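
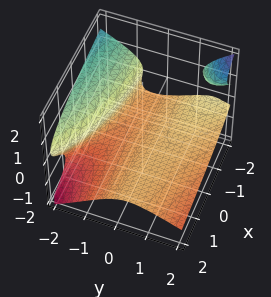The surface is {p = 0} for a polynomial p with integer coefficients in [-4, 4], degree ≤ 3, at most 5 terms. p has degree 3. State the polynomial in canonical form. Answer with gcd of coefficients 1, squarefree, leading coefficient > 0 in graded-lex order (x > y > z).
First, I count 2 distinct pieces. Treating them together as one polynomial.
Next, the degree is 3 — no degree-2 surface has this shape.
Next, observable constraints: no x-intercept at any integer in the box.
Finally, the integer polynomial consistent with all of this is the stated p.

x*y^2 + y^3 - 3*y*z^2 + 3*z^3 + 2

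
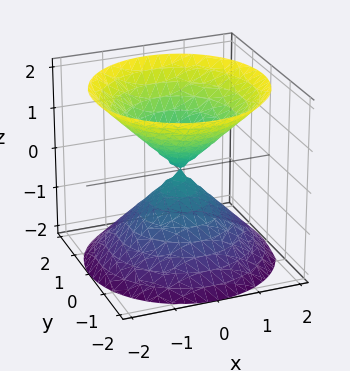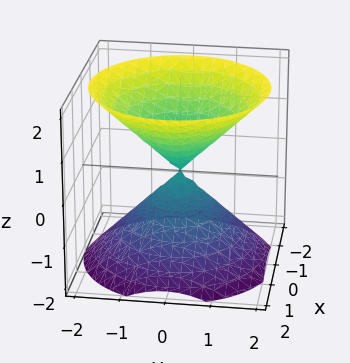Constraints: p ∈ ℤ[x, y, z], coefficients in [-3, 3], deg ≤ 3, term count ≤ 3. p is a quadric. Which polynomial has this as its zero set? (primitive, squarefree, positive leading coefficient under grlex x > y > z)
1. I count 2 distinct pieces. They look like related sheets of one shape, so recover p as a whole.
2. The degree is 2 — a double cone through the origin; a quadric.
3. Symmetries: mirror symmetry z ↦ −z ⇒ only even powers of z; the z-axis is an axis of rotation, so x and y enter only as x² + y².
4. From the axis intercepts and sections: one x-axis crossing is at x = 0; a circular section at z = 1 has radius exactly 1; it crosses the z-axis at the gridline z = 0; it meets the y-axis at y = 0 (among the integer gridlines).
5. Assembling these constraints gives the stated polynomial.

x^2 + y^2 - z^2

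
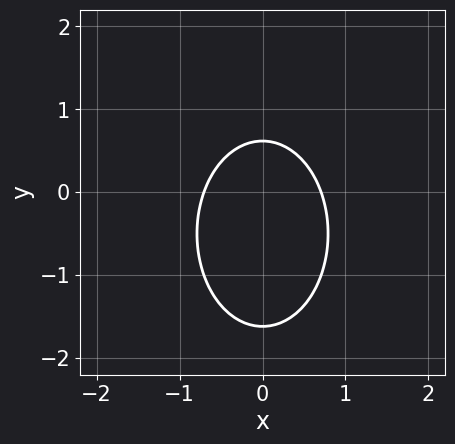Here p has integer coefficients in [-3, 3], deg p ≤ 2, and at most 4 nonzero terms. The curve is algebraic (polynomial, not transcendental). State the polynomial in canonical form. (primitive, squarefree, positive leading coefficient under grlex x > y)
2*x^2 + y^2 + y - 1

(a) deg p = 2.
(b) Symmetries: mirror symmetry x ↦ −x ⇒ only even powers of x.
(c) These observations pin down the coefficients.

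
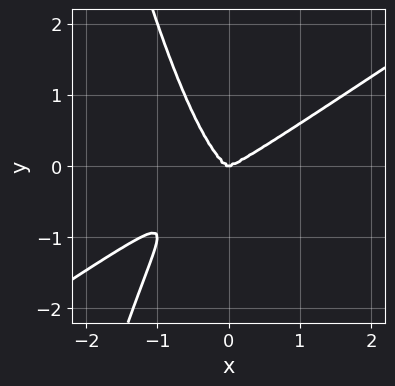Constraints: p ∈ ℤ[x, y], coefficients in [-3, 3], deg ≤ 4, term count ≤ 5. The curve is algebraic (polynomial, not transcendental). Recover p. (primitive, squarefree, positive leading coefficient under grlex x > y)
1. The degree is 4 — no degree-3 curve has this shape.
2. Checking where it meets the axes: it crosses the y-axis at the gridline y = 0; it meets the x-axis at x = 0 (among the integer gridlines).
3. Putting this together gives p.

2*x^4 - 3*x^3*y - y^3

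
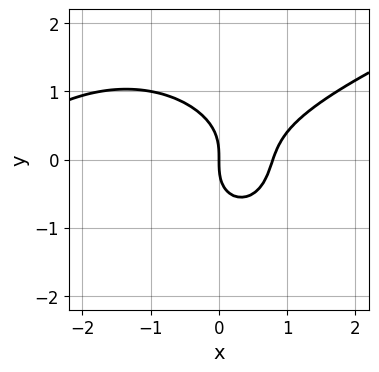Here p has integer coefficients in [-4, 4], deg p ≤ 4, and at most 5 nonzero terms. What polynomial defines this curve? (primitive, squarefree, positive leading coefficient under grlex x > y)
x^3 - 2*x^2*y - 3*y^3 + 3*x^2 - 3*x

The degree is 3 — a generic line meets the curve in up to 3 points.
Against the integer gridlines: one x-axis crossing is at x = 0; it crosses the y-axis at the gridline y = 0.
Fitting integer coefficients to these (and the overall shape) gives p.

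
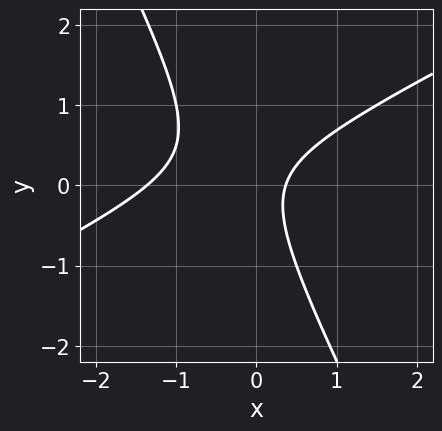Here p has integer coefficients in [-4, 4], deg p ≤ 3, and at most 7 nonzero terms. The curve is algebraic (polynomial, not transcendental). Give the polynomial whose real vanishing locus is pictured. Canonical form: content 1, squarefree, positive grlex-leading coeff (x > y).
The degree is 2 — no degree-1 curve has this shape.
From the axis intercepts and sections: the curve avoids every integer y-axis point in the box.
Fitting integer coefficients to these (and the overall shape) gives p.

2*x^2 - 3*x*y - 2*y^2 + 2*x - 1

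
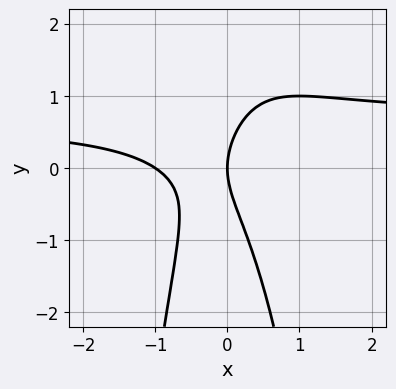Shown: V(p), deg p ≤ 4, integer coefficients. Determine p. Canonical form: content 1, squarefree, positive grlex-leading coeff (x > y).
3*x^2*y - 2*x^2 + y^2 - 2*x

deg p = 3. The shape is more complex than any degree-2 curve.
Observable constraints: among the integer gridlines, it crosses the x-axis at x ∈ {-1, 0}; one y-axis crossing is at y = 0.
These observations pin down the coefficients.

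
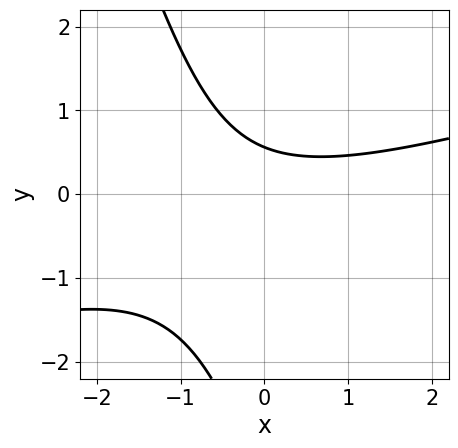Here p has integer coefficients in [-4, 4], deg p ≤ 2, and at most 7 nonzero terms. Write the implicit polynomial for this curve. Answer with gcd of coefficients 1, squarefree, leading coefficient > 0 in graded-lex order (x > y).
Degree: no degree-1 curve has this shape, so deg p = 2.
From the visible intercepts: the curve avoids every integer x-axis point in the box.
Together with the visible shape, these determine p as stated.

x^2 - 3*x*y - y^2 - 3*y + 2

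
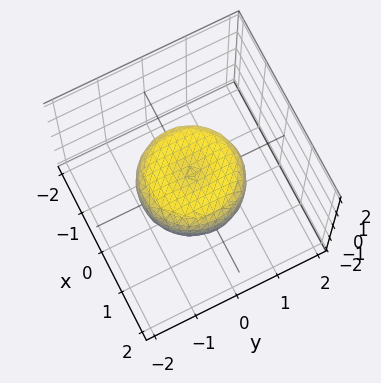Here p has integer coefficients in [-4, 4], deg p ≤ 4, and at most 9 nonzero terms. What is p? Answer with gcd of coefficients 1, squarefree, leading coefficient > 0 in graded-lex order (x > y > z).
The degree is 4 — no degree-3 surface has this shape.
Symmetries: rotational symmetry about the z-axis ⇒ p depends on x, y only through x² + y².
From the visible intercepts: a circular section at z = 0 has radius between 1 and 2.
The integer polynomial consistent with all of this is the stated p.

2*x^4 + 4*x^2*y^2 + 2*y^4 - 2*x^2 - 2*y^2 + 3*z^2 - 1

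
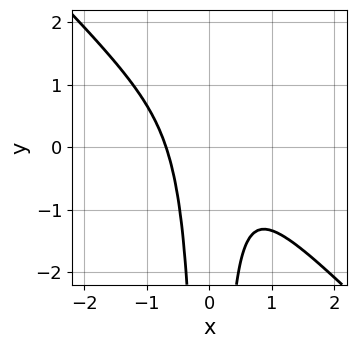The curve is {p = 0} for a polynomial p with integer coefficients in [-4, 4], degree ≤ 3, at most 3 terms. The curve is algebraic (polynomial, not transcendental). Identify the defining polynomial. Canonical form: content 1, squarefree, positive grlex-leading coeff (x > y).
3*x^3 + 3*x^2*y + 1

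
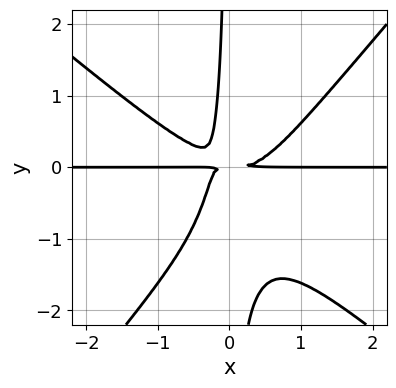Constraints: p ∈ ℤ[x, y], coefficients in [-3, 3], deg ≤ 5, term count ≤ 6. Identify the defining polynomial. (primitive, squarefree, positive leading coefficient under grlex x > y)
1. Degree: no degree-3 curve has this shape, so deg p = 4.
2. From the axis intercepts and sections: every point of the x-axis in the box is on the curve.
3. Assembling these constraints gives the stated polynomial.

3*x^3*y + x^2*y^2 - 3*x*y^3 - 3*x*y^2 - y^2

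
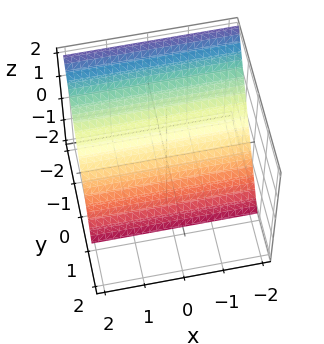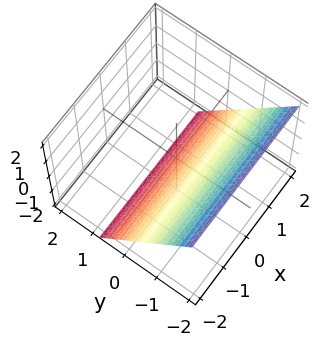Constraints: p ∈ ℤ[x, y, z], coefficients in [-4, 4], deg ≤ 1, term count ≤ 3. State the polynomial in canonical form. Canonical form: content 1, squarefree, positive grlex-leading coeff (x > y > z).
3*y + 2*z + 2

First, deg p = 1. Every cross-section is a straight line — this is a plane.
Then, checking where it meets the axes: it crosses the z-axis at the gridline z = -1; no x-intercept at any integer in the box.
Finally, matching integer coefficients to the picture gives p.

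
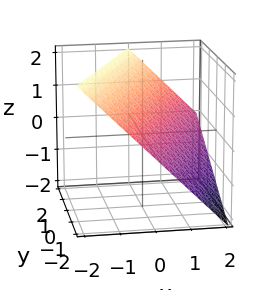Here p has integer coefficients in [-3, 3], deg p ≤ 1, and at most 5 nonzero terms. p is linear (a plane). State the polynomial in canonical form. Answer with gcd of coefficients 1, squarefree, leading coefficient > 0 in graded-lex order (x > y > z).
2*x - y + 2*z - 2

1. Degree: every cross-section is a straight line — this is a plane, so deg p = 1.
2. Against the integer gridlines: it meets the x-axis at x = 1 (among the integer gridlines); it crosses the z-axis at the gridline z = 1.
3. Together with the visible shape, these determine p as stated. Check: (0, -2, 0) on the y-axis lies on the surface, and p(0, -2, 0) = 0. ✓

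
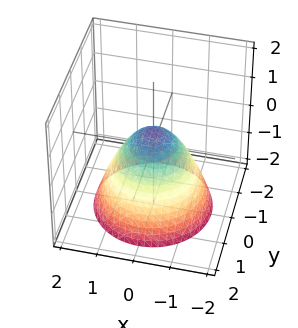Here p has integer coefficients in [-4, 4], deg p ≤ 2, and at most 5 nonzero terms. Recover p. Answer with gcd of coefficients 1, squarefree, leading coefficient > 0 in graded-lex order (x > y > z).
2*x^2 + 2*y^2 + 2*z - 1

1. Degree: a generic line meets the surface in up to 2 points, so deg p = 2.
2. Symmetry: the surface is invariant under rotation about z: p = q(x² + y², z).
3. Checking where it meets the axes: a circular section at z = 0 has radius between 0 and 1.
4. Solving for integer coefficients yields p as stated.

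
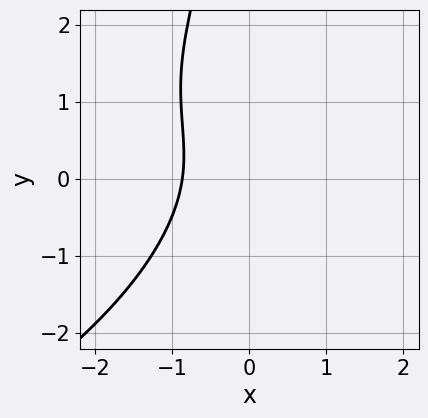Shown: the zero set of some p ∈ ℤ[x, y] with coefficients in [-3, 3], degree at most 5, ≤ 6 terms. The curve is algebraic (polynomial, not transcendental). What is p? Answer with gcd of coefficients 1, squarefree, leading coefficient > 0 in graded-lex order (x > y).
x*y^3 + 3*x^3 + 2*y^2 - y + 2

The degree is 4 — no degree-3 curve has this shape.
Observable constraints: it misses every integer gridline on the y-axis.
Fitting integer coefficients to these (and the overall shape) gives p.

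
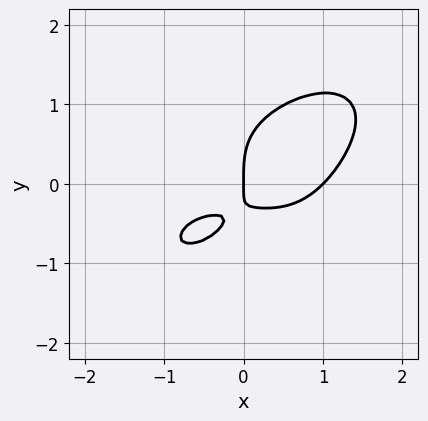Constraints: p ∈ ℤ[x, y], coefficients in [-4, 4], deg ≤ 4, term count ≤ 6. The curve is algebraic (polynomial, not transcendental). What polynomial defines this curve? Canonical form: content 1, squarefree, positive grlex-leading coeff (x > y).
x^4 + 2*y^4 - 3*x*y - x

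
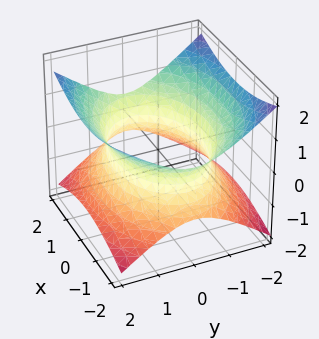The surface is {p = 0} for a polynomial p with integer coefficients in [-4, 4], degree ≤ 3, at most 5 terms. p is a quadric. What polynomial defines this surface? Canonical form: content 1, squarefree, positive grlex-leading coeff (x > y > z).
1. deg p = 2. An hourglass — one-sheet hyperboloid; a quadric.
2. Symmetries: the x ↦ −x reflection is a symmetry, so x appears only in even powers; mirror symmetry y ↦ −y ⇒ only even powers of y; the z ↦ −z reflection is a symmetry, so z appears only in even powers.
3. Observable constraints: the surface avoids every integer z-axis point in the box.
4. These observations pin down the coefficients.

x^2 + 2*y^2 - 3*z^2 - 3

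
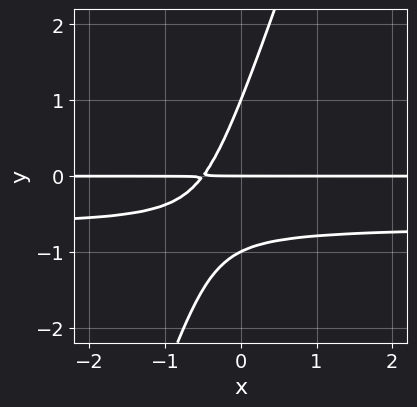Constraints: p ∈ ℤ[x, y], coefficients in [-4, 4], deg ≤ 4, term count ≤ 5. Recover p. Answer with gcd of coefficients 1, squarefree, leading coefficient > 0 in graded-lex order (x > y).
3*x*y^2 - y^3 + 2*x*y + y

First, deg p = 3.
Then, reading off the gridlines: among the integer gridlines, it crosses the y-axis at y ∈ {-1, 0, 1}; every point of the x-axis in the box is on the curve.
Finally, matching integer coefficients to the picture gives p.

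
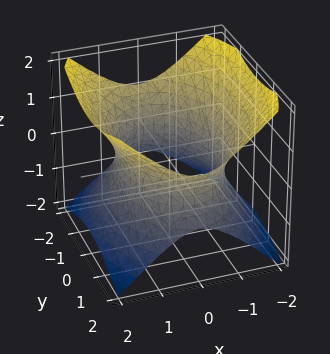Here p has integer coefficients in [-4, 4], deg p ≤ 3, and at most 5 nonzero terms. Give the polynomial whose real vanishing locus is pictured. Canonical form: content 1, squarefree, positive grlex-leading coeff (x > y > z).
1. Degree: an hourglass — one-sheet hyperboloid; a quadric, so deg p = 2.
2. Symmetries: mirror symmetry x ↦ −x ⇒ only even powers of x; mirror symmetry z ↦ −z ⇒ only even powers of z; it's symmetric under y → −y, forcing even powers of y.
3. Checking where it meets the axes: no z-intercept at any integer in the box.
4. Putting this together gives p.

2*x^2 + y^2 - 2*z^2 - 3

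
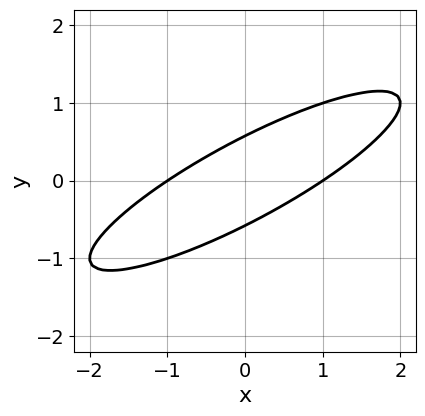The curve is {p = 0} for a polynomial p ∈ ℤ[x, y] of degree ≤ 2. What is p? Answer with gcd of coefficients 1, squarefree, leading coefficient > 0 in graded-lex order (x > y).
First, the degree is 2 — no degree-1 curve has this shape.
Next, reading off the gridlines: the x-axis gridline crossings are at x ∈ {-1, 1}.
Finally, assembling these constraints gives the stated polynomial.

x^2 - 3*x*y + 3*y^2 - 1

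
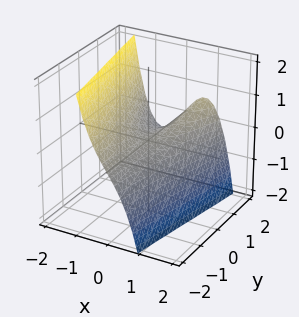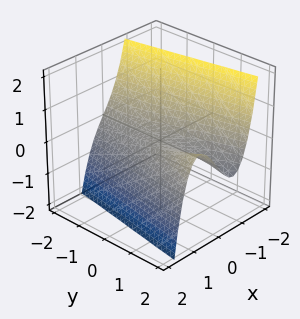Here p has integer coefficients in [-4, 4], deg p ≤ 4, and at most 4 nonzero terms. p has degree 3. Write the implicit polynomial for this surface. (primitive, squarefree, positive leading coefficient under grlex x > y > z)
3*x^3 - 2*x*y + 3*z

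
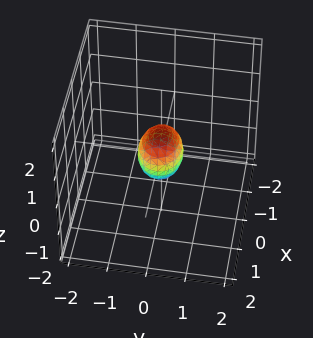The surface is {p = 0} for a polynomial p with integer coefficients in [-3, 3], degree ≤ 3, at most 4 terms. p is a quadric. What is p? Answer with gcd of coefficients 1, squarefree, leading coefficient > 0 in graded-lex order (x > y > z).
2*x^2 + 3*y^2 + 2*z^2 - 1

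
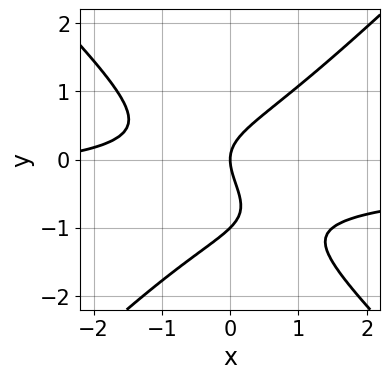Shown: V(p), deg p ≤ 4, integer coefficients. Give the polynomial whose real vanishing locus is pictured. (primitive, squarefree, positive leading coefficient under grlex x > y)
3*x^2*y - 3*y^3 + x^2 - 3*y^2 + 3*x

deg p = 3.
Reading off the gridlines: it meets the x-axis at x = 0 (among the integer gridlines); the y-axis gridline crossings are at y ∈ {-1, 0}.
Fitting integer coefficients to these (and the overall shape) gives p.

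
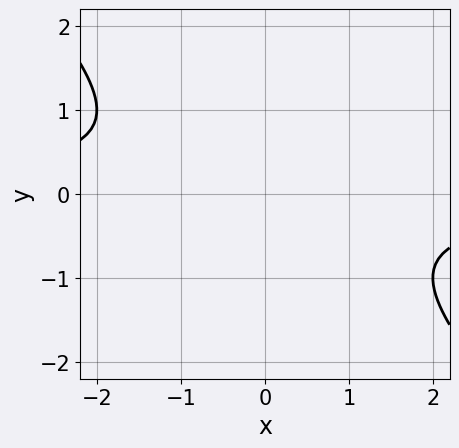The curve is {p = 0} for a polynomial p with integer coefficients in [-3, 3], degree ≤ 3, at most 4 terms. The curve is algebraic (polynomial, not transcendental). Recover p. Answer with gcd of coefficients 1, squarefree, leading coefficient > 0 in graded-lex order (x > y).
x*y + y^2 + 1

(a) The degree is 2 — a generic line meets the curve in up to 2 points.
(b) Reading off the gridlines: it misses every integer gridline on the y-axis; the curve avoids every integer x-axis point in the box.
(c) Assembling these constraints gives the stated polynomial.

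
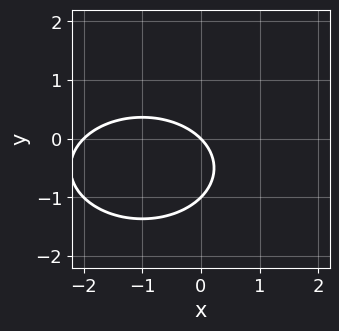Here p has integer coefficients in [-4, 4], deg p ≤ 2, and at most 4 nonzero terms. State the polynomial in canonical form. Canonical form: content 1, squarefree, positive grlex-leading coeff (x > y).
Degree: the shape is more complex than any degree-1 curve, so deg p = 2.
Checking where it meets the axes: among the integer gridlines, it crosses the x-axis at x ∈ {-2, 0}; among the integer gridlines, it crosses the y-axis at y ∈ {-1, 0}.
These observations pin down the coefficients.

x^2 + 2*y^2 + 2*x + 2*y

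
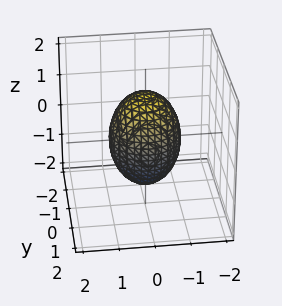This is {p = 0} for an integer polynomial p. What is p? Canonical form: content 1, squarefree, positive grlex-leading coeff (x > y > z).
2*x^2 + 2*y^2 + z^2 - 2

First, deg p = 2.
Then, symmetry: the surface is invariant under rotation about z: p = q(x² + y², z).
Then, checking where it meets the axes: the y-axis gridline crossings are at y ∈ {-1, 1}; among the integer gridlines, it crosses the x-axis at x ∈ {-1, 1}.
Finally, assembling these constraints gives the stated polynomial.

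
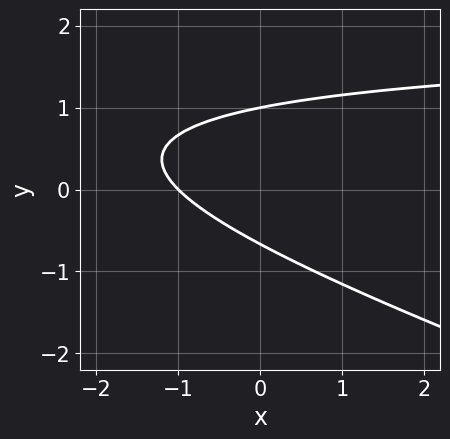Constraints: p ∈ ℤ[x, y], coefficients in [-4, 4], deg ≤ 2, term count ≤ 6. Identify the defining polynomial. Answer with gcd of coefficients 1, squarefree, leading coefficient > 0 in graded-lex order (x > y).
1. Degree: a generic line meets the curve in up to 2 points, so deg p = 2.
2. From the axis intercepts and sections: one x-axis crossing is at x = -1; it meets the y-axis at y = 1 (among the integer gridlines).
3. Matching integer coefficients to the picture gives p.

x*y + 3*y^2 - 2*x - y - 2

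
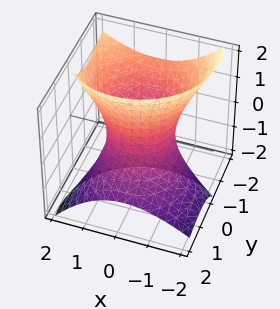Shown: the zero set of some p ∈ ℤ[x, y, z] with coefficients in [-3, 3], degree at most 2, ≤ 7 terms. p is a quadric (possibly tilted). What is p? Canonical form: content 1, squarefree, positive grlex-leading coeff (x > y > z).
2*x^2 - x*z + 2*y^2 + 3*y*z - z^2 - 2

1. The degree is 2 — the shape is more complex than any degree-1 surface.
2. Against the integer gridlines: the surface avoids every integer z-axis point in the box; among the integer gridlines, it crosses the y-axis at y ∈ {-1, 1}; among the integer gridlines, it crosses the x-axis at x ∈ {-1, 1}.
3. Together with the visible shape, these determine p as stated.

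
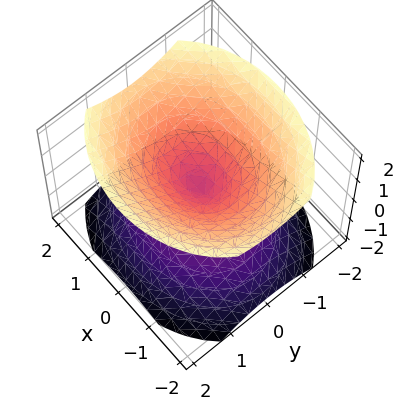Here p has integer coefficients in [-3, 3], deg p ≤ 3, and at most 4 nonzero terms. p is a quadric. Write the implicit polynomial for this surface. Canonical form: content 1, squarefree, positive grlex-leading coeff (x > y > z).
1. The picture has 2 separate pieces. They look like related sheets of one shape, so recover p as a whole.
2. The degree is 2 — a double cone through the origin; a quadric.
3. Symmetries: mirror symmetry z ↦ −z ⇒ only even powers of z; mirror symmetry x ↦ −x ⇒ only even powers of x; it's symmetric under y → −y, forcing even powers of y.
4. Observable constraints: one y-axis crossing is at y = 0; it crosses the x-axis at the gridline x = 0; it meets the z-axis at z = 0 (among the integer gridlines).
5. The integer polynomial consistent with all of this is the stated p.

2*x^2 + 3*y^2 - 3*z^2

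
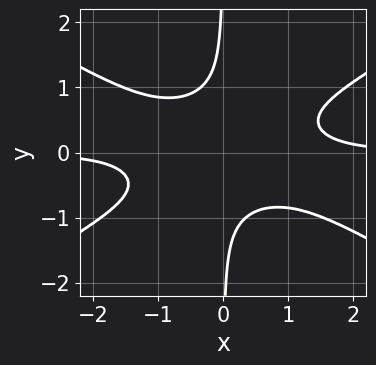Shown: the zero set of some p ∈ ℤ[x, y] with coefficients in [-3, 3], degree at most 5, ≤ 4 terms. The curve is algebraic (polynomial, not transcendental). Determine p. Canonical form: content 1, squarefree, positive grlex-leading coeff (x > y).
First, deg p = 4.
Next, checking where it meets the axes: no x-intercept at any integer in the box; it misses every integer gridline on the y-axis.
Finally, matching integer coefficients to the picture gives p.

x^3*y - 3*x*y^3 - 1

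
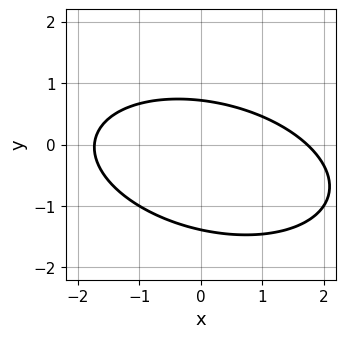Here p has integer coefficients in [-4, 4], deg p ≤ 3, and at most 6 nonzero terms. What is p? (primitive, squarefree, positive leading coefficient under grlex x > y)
deg p = 2.
Putting this together gives p.

x^2 + x*y + 3*y^2 + 2*y - 3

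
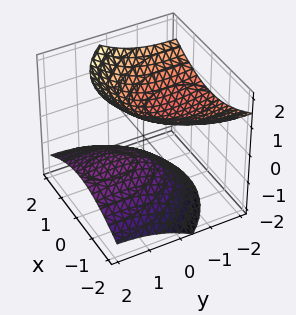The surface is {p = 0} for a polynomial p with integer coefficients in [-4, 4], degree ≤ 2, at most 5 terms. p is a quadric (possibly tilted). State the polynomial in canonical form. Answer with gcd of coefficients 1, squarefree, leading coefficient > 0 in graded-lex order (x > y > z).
2*x^2 + y^2 + 3*y*z - 3*z^2 + 2

First, there are 2 components.
Next, degree: no degree-1 surface has this shape, so deg p = 2.
Then, against the integer gridlines: the surface avoids every integer y-axis point in the box; the surface avoids every integer x-axis point in the box.
Finally, matching integer coefficients to the picture gives p.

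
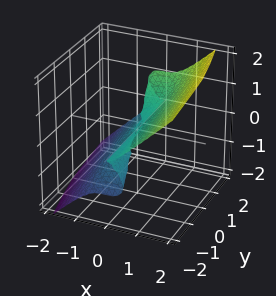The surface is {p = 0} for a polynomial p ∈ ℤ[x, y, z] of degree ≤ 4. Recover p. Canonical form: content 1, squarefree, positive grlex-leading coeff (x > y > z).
2*x^3 + y*z^2 - 2*z^3

(a) Degree: a generic line meets the surface in up to 3 points, so deg p = 3.
(b) From the visible intercepts: one x-axis crossing is at x = 0; every point of the y-axis in the box is on the surface; it meets the z-axis at z = 0 (among the integer gridlines).
(c) Together with the visible shape, these determine p as stated.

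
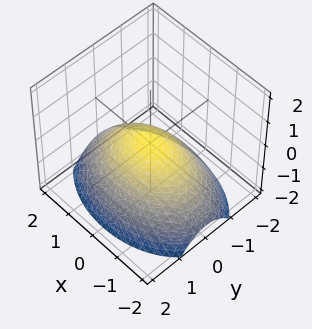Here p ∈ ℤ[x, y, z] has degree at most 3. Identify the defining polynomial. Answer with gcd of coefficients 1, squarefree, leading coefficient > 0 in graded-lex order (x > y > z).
x^2 + 2*y^2 + 3*z

deg p = 2. A paraboloid; a quadric.
Symmetries: it's symmetric under y → −y, forcing even powers of y; the x ↦ −x reflection is a symmetry, so x appears only in even powers.
Observable constraints: one y-axis crossing is at y = 0; it meets the z-axis at z = 0 (among the integer gridlines); it crosses the x-axis at the gridline x = 0.
The integer polynomial consistent with all of this is the stated p.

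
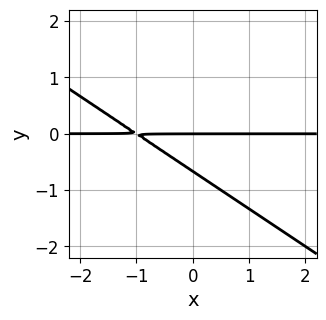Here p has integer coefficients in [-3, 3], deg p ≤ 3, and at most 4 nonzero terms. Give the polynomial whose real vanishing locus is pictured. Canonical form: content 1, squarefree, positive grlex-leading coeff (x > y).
2*x*y + 3*y^2 + 2*y

Degree: the shape is more complex than any degree-1 curve, so deg p = 2.
Observable constraints: one y-axis crossing is at y = 0; the visible x-axis segment lies entirely on the curve.
Assembling these constraints gives the stated polynomial.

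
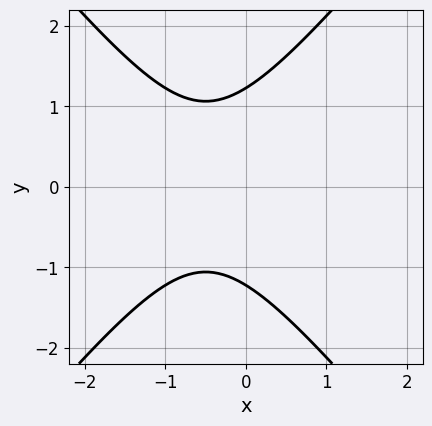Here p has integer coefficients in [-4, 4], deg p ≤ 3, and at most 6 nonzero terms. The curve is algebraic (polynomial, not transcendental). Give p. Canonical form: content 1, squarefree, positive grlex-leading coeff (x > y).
3*x^2 - 2*y^2 + 3*x + 3

(a) The degree is 2 — a generic line meets the curve in up to 2 points.
(b) Symmetries: it's symmetric under y → −y, forcing even powers of y.
(c) From the axis intercepts and sections: the curve avoids every integer x-axis point in the box.
(d) These observations pin down the coefficients.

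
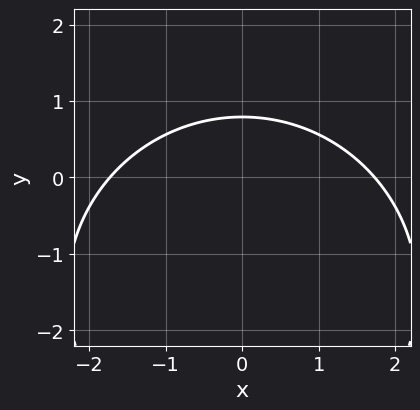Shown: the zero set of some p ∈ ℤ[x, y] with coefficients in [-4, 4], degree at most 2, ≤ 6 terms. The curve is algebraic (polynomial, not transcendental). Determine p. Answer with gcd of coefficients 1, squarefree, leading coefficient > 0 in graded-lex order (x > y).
x^2 + y^2 + 3*y - 3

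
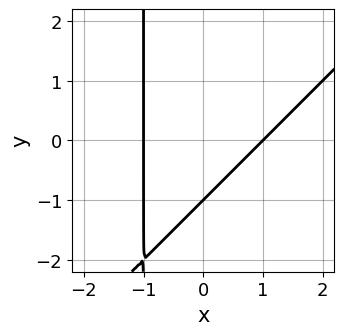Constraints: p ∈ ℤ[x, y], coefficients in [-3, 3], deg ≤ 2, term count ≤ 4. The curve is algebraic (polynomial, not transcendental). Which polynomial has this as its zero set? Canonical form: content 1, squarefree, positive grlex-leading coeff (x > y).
First, the degree is 2 — a generic line meets the curve in up to 2 points.
Next, against the integer gridlines: among the integer gridlines, it crosses the x-axis at x ∈ {-1, 1}; it crosses the y-axis at the gridline y = -1.
Finally, together with the visible shape, these determine p as stated.

x^2 - x*y - y - 1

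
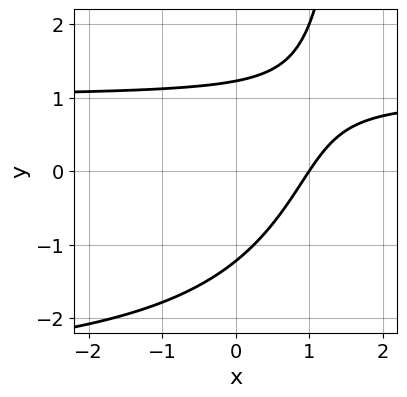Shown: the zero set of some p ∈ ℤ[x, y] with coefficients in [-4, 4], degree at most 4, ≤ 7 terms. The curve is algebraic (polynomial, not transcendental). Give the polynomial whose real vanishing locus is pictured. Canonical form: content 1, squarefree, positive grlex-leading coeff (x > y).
x*y^2 + 2*x*y - 2*y^2 - 3*x + 3

1. Degree: a generic line meets the curve in up to 3 points, so deg p = 3.
2. Observable constraints: one x-axis crossing is at x = 1.
3. Solving for integer coefficients yields p as stated.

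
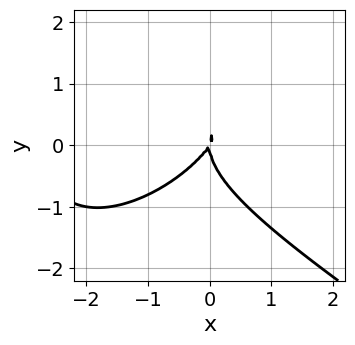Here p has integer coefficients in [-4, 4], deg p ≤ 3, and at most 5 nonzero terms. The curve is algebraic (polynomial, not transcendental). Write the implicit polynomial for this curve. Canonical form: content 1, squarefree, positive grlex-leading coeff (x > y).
1. deg p = 3. The shape is more complex than any degree-2 curve.
2. Against the integer gridlines: it crosses the y-axis at the gridline y = 0; one x-axis crossing is at x = 0.
3. Together with the visible shape, these determine p as stated.

x^3 - x*y^2 + 2*y^3 + 3*x^2 - 2*x*y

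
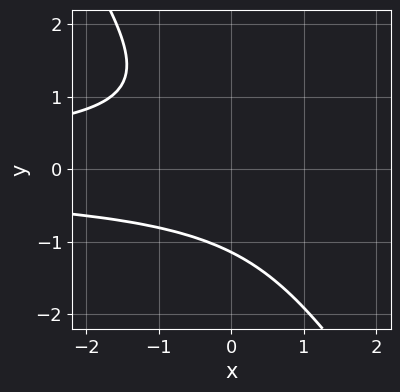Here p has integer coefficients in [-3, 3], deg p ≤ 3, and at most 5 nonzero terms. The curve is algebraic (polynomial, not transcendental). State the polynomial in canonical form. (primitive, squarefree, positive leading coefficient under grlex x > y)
3*x*y^2 + 2*y^3 + 3

deg p = 3. A generic line meets the curve in up to 3 points.
Reading off the gridlines: the curve avoids every integer x-axis point in the box.
Fitting integer coefficients to these (and the overall shape) gives p.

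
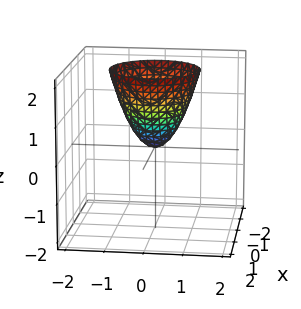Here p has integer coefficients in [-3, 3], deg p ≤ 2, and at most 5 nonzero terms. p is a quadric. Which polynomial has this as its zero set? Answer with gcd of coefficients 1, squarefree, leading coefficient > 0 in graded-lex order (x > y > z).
1. The degree is 2 — a single bowl opening along one axis; a quadric.
2. By symmetry, the z-axis is an axis of rotation, so x and y enter only as x² + y².
3. Checking where it meets the axes: it crosses the x-axis at the gridline x = 0; it meets the y-axis at y = 0 (among the integer gridlines); a circular section at z = 1 has radius between 0 and 1; one z-axis crossing is at z = 0.
4. Putting this together gives p.

3*x^2 + 3*y^2 - 2*z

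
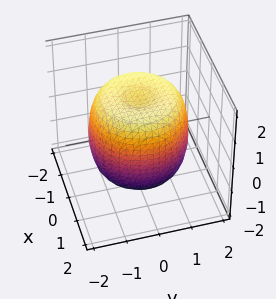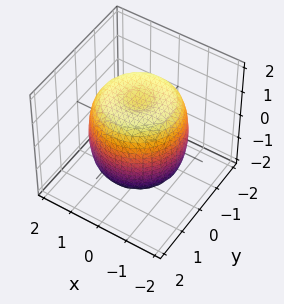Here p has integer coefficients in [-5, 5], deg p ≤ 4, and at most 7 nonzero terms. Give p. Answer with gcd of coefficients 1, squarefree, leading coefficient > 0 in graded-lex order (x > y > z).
2*x^4 + 4*x^2*y^2 + 2*y^4 - 3*x^2 - 3*y^2 + 2*z^2 - 3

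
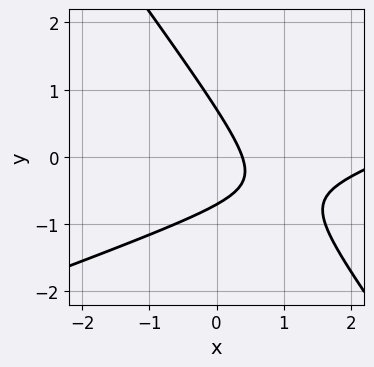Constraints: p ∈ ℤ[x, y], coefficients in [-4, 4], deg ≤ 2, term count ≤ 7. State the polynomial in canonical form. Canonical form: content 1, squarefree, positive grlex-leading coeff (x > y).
x^2 - 2*x*y - 2*y^2 - 3*x + 1

The degree is 2 — the shape is more complex than any degree-1 curve.
The integer polynomial consistent with all of this is the stated p.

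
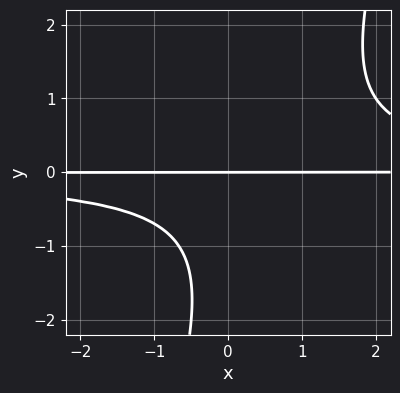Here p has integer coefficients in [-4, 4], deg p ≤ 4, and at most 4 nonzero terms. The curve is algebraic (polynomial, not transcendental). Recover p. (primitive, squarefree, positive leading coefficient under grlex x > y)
3*x*y^2 - y^3 - 2*y^2 - 3*y

1. Degree: a generic line meets the curve in up to 3 points, so deg p = 3.
2. From the axis intercepts and sections: it crosses the y-axis at the gridline y = 0; every point of the x-axis in the box is on the curve.
3. Matching integer coefficients to the picture gives p.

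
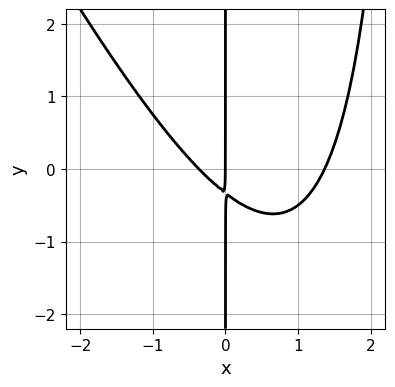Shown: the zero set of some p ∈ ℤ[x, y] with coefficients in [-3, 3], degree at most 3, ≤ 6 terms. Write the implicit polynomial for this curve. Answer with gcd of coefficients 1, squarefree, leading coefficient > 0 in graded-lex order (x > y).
(a) Degree: a generic line meets the curve in up to 3 points, so deg p = 3.
(b) Observable constraints: one x-axis crossing is at x = 0; every point of the y-axis in the box is on the curve.
(c) Solving for integer coefficients yields p as stated.

2*x^3 + x^2*y - 2*x^2 - 3*x*y - x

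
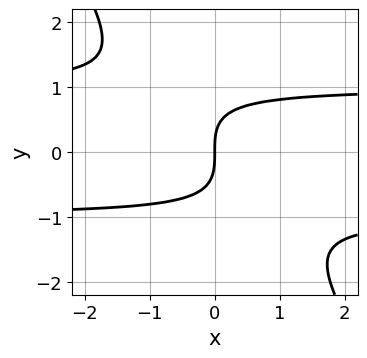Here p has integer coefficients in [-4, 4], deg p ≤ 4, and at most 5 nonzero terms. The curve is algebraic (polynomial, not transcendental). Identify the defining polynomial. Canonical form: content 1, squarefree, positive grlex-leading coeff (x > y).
3*x*y^2 + 2*y^3 - 3*x

The degree is 3 — the shape is more complex than any degree-2 curve.
Checking where it meets the axes: it crosses the y-axis at the gridline y = 0; it crosses the x-axis at the gridline x = 0.
These observations pin down the coefficients.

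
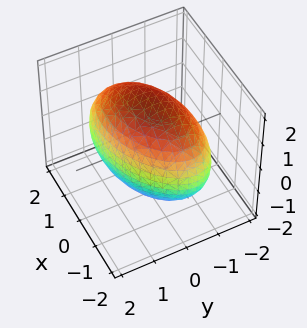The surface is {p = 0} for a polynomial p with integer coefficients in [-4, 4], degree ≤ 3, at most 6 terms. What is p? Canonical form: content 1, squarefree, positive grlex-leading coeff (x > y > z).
x^2 - x*y + 2*y^2 + z^2 - 3

(a) deg p = 2. No degree-1 surface has this shape.
(b) Solving for integer coefficients yields p as stated.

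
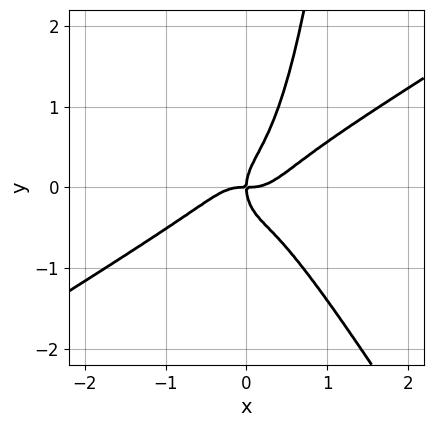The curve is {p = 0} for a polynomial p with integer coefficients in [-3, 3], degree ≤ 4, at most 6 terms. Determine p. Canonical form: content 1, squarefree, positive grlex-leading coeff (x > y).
3*x^4 - 3*x^3*y - 3*x^2*y^2 + y^3 - x*y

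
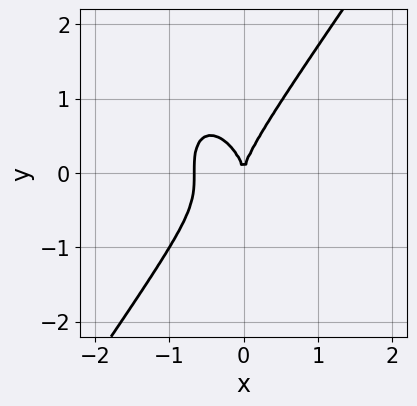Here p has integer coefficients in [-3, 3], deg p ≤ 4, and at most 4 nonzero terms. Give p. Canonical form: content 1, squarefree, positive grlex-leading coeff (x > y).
First, the degree is 3 — no degree-2 curve has this shape.
Next, from the axis intercepts and sections: it meets the x-axis at x = 0 (among the integer gridlines); it crosses the y-axis at the gridline y = 0.
Finally, together with the visible shape, these determine p as stated.

3*x^3 - y^3 + 2*x^2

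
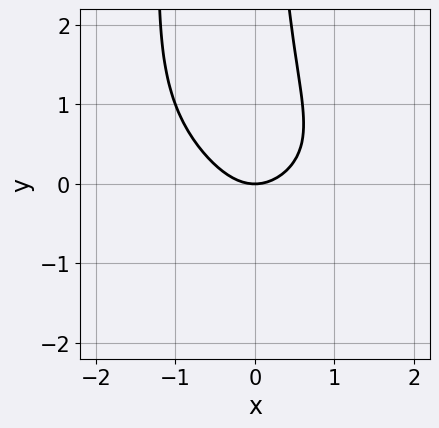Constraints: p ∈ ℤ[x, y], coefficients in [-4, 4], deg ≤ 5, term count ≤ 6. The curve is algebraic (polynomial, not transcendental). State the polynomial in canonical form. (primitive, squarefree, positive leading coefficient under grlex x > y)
2*x^2*y^2 + 2*x*y^2 + 3*x^2 - 3*y

(a) Degree: the shape is more complex than any degree-3 curve, so deg p = 4.
(b) Reading off the gridlines: it crosses the x-axis at the gridline x = 0; it crosses the y-axis at the gridline y = 0.
(c) Putting this together gives p.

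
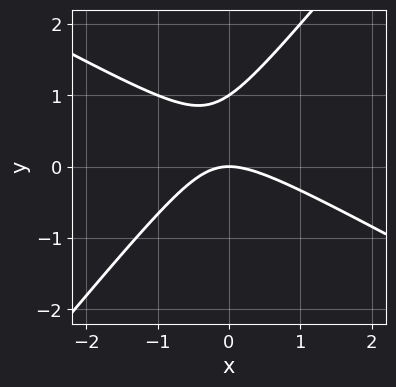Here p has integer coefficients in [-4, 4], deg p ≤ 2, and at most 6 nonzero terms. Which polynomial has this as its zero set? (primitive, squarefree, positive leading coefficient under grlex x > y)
2*x^2 + 2*x*y - 3*y^2 + 3*y

First, the degree is 2 — no degree-1 curve has this shape.
Next, checking where it meets the axes: among the integer gridlines, it crosses the y-axis at y ∈ {0, 1}; it crosses the x-axis at the gridline x = 0.
Finally, putting this together gives p.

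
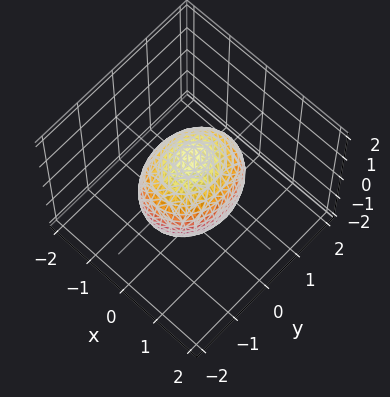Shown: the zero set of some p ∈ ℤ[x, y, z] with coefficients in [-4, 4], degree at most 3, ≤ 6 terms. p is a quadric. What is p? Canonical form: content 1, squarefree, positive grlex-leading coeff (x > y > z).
3*x^2 + 2*y^2 + 2*z^2 - 3

Degree: a closed, bounded, convex surface; a quadric, so deg p = 2.
Symmetries: the z ↦ −z reflection is a symmetry, so z appears only in even powers; it's symmetric under y → −y, forcing even powers of y; mirror symmetry x ↦ −x ⇒ only even powers of x.
Checking where it meets the axes: among the integer gridlines, it crosses the x-axis at x ∈ {-1, 1}.
The integer polynomial consistent with all of this is the stated p.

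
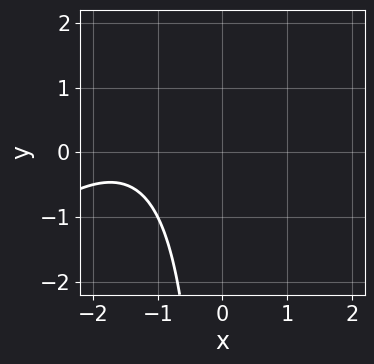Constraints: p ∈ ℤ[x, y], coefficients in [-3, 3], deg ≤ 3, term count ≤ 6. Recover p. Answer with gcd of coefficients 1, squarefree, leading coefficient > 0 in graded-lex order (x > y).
x^2 - x*y + 3*x + 3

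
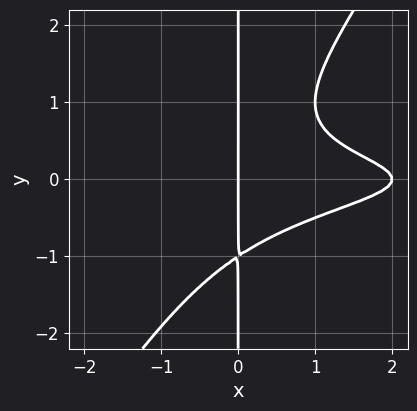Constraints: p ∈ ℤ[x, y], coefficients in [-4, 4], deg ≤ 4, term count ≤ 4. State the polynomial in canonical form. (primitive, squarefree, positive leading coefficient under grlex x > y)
First, degree: no degree-3 curve has this shape, so deg p = 4.
Next, observable constraints: the x-axis gridline crossings are at x ∈ {0, 2}; the visible y-axis segment lies entirely on the curve.
Finally, fitting integer coefficients to these (and the overall shape) gives p.

3*x^2*y^2 - 2*x*y^3 + x^2 - 2*x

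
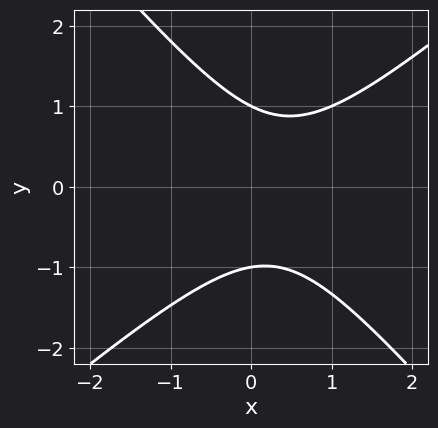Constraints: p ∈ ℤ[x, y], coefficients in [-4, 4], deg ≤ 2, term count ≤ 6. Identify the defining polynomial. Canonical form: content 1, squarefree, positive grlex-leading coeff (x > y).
3*x^2 - x*y - 3*y^2 - 2*x + 3

1. Degree: a generic line meets the curve in up to 2 points, so deg p = 2.
2. Reading off the gridlines: it misses every integer gridline on the x-axis; the y-axis gridline crossings are at y ∈ {-1, 1}.
3. Fitting integer coefficients to these (and the overall shape) gives p.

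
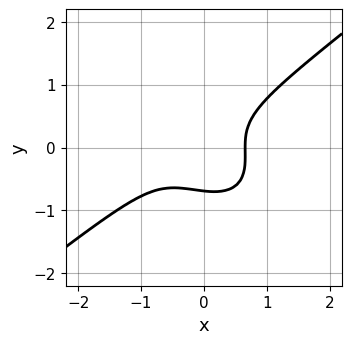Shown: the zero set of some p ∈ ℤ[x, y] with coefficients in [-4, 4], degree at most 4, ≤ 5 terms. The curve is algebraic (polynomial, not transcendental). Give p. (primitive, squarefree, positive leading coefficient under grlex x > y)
1. Degree: no degree-2 curve has this shape, so deg p = 3.
2. Solving for integer coefficients yields p as stated.

2*x^3 - x*y^2 - 3*y^3 + x^2 - 1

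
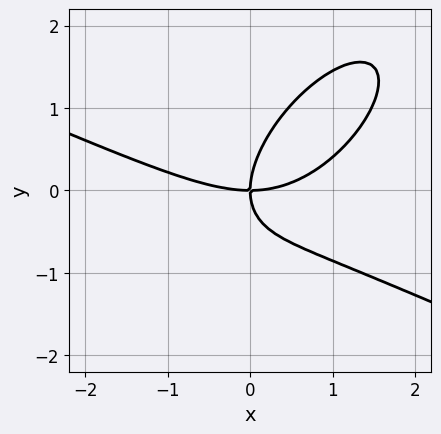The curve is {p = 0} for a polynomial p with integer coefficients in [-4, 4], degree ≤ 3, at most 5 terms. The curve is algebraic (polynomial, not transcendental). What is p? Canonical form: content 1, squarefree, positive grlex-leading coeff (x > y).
First, the degree is 3 — a generic line meets the curve in up to 3 points.
Next, checking where it meets the axes: it meets the y-axis at y = 0 (among the integer gridlines); one x-axis crossing is at x = 0.
Finally, putting this together gives p.

x^3 + x^2*y - 2*x*y^2 + 2*y^3 - 3*x*y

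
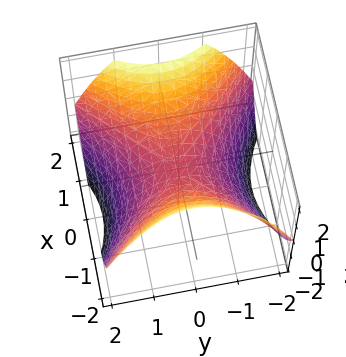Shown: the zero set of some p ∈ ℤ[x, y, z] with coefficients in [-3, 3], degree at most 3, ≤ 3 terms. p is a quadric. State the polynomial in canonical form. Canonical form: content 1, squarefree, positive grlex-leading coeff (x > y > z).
2*x^2 - 2*y^2 - 3*z

Degree: a hyperbolic paraboloid; a quadric, so deg p = 2.
Symmetries: the x ↦ −x reflection is a symmetry, so x appears only in even powers; the y ↦ −y reflection is a symmetry, so y appears only in even powers.
Against the integer gridlines: it meets the x-axis at x = 0 (among the integer gridlines); one y-axis crossing is at y = 0; it crosses the z-axis at the gridline z = 0.
Solving for integer coefficients yields p as stated.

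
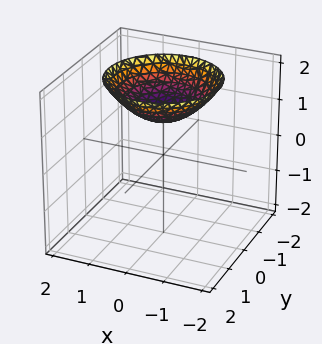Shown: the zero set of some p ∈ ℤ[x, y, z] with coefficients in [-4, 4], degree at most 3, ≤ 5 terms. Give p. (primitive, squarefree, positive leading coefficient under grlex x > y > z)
x^2 + y^2 - 2*z + 2

(a) deg p = 2.
(b) By symmetry, the surface is invariant under rotation about z: p = q(x² + y², z).
(c) Checking where it meets the axes: the surface avoids every integer y-axis point in the box; it crosses the z-axis at the gridline z = 1; it misses every integer gridline on the x-axis.
(d) Solving for integer coefficients yields p as stated.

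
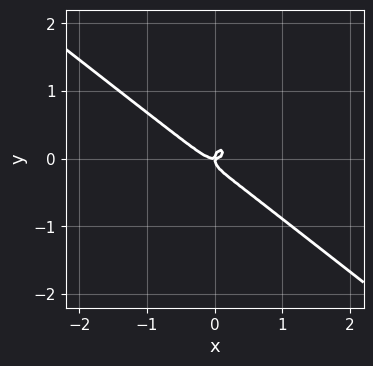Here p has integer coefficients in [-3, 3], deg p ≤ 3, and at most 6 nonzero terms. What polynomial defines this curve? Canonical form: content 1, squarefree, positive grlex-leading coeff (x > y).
(a) The degree is 3 — a generic line meets the curve in up to 3 points.
(b) Observable constraints: one x-axis crossing is at x = 0; it crosses the y-axis at the gridline y = 0.
(c) Fitting integer coefficients to these (and the overall shape) gives p.

3*x^3 + 2*x^2*y + 3*y^3 - x*y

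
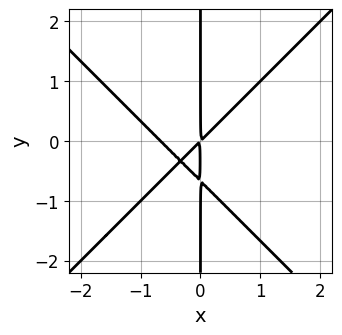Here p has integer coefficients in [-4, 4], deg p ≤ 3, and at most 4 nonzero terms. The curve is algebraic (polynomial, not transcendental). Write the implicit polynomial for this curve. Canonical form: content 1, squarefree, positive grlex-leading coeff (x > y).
First, the degree is 3 — a generic line meets the curve in up to 3 points.
Then, reading off the gridlines: every point of the y-axis in the box is on the curve.
Finally, solving for integer coefficients yields p as stated.

3*x^3 - 3*x*y^2 + 2*x^2 - 2*x*y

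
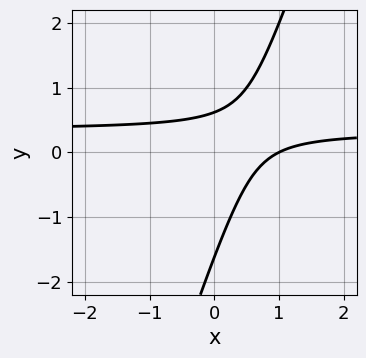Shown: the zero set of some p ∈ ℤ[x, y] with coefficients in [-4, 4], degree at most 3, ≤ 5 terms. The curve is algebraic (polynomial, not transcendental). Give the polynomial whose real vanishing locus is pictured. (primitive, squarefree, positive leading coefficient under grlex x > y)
The degree is 2 — the shape is more complex than any degree-1 curve.
Against the integer gridlines: it crosses the x-axis at the gridline x = 1.
Matching integer coefficients to the picture gives p.

3*x*y - y^2 - x - y + 1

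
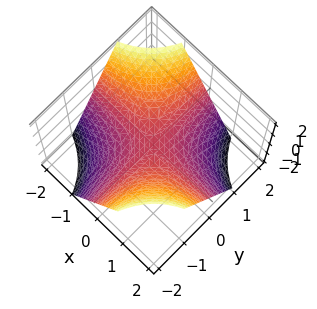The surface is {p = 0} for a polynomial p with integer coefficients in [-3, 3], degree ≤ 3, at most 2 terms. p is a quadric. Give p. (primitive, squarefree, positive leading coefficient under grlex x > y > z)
x*y + z

(a) deg p = 2. A saddle surface; a quadric.
(b) From the axis intercepts and sections: the visible x-axis segment lies entirely on the surface; it meets the z-axis at z = 0 (among the integer gridlines); the visible y-axis segment lies entirely on the surface.
(c) The integer polynomial consistent with all of this is the stated p.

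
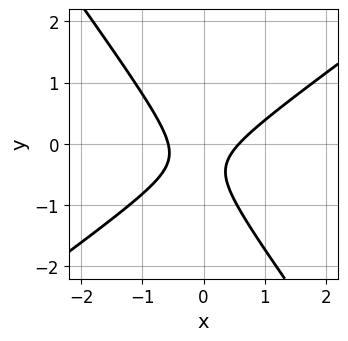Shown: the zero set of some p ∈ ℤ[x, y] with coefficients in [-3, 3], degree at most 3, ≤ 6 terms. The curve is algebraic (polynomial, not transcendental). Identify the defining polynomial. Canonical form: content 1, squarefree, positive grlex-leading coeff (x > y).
3*x^2 - 2*x*y - 3*y^2 - 2*y - 1

First, the degree is 2 — a generic line meets the curve in up to 2 points.
Then, reading off the gridlines: it misses every integer gridline on the y-axis.
Finally, putting this together gives p.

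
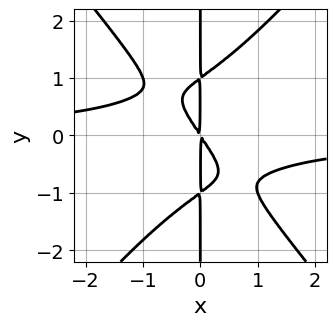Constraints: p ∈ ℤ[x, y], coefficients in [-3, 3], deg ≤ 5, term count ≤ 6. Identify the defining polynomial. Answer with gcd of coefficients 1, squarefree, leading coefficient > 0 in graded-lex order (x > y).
3*x^3*y - 2*x*y^3 + 3*x^2 + 2*x*y

1. The degree is 4 — a generic line meets the curve in up to 4 points.
2. Checking where it meets the axes: every point of the y-axis in the box is on the curve.
3. The integer polynomial consistent with all of this is the stated p.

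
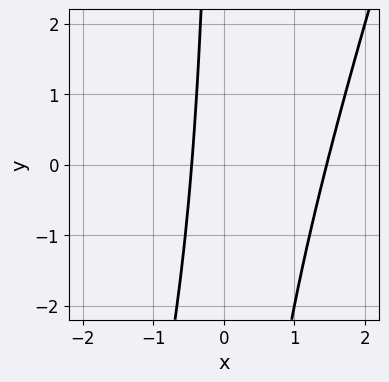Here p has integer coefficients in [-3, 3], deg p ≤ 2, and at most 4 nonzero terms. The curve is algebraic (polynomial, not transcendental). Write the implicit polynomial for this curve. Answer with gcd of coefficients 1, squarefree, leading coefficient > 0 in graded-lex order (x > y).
1. deg p = 2. The shape is more complex than any degree-1 curve.
2. Against the integer gridlines: it misses every integer gridline on the y-axis.
3. Fitting integer coefficients to these (and the overall shape) gives p.

3*x^2 - x*y - 3*x - 2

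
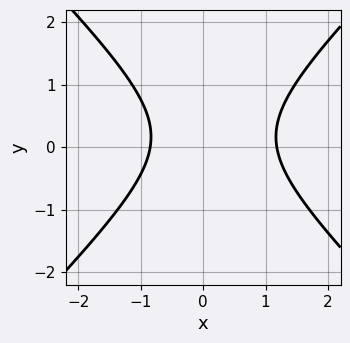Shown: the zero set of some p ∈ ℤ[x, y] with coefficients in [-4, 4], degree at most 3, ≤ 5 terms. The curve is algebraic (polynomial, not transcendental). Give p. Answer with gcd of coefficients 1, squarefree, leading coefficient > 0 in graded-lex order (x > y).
deg p = 2. The shape is more complex than any degree-1 curve.
From the axis intercepts and sections: it misses every integer gridline on the y-axis.
These observations pin down the coefficients.

3*x^2 - 3*y^2 - x + y - 3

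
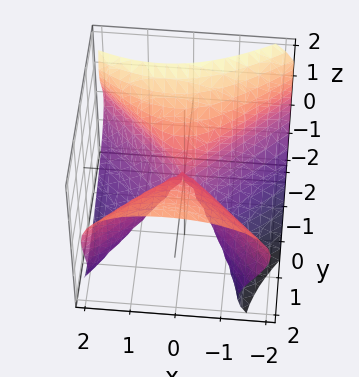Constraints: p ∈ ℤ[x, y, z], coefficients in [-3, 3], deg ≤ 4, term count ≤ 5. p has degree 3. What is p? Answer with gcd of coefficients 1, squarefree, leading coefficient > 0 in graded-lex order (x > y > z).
x*z^2 - 3*y*z^2 - 3*z^3 - 3*x^2 + 3*y^2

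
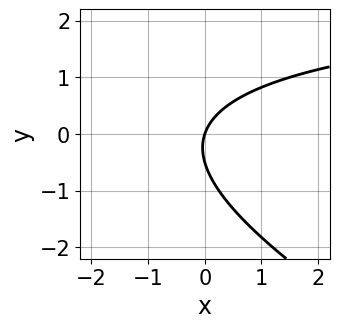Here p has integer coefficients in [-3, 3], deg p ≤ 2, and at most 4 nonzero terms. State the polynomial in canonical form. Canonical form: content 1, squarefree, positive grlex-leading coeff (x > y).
The degree is 2 — a generic line meets the curve in up to 2 points.
From the axis intercepts and sections: it crosses the x-axis at the gridline x = 0; it crosses the y-axis at the gridline y = 0.
Matching integer coefficients to the picture gives p.

x*y + 2*y^2 - 3*x + y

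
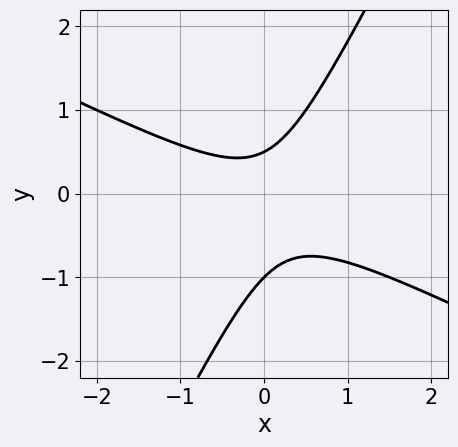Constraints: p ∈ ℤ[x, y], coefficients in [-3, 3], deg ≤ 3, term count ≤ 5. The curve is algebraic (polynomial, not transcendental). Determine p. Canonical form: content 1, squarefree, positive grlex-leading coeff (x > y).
2*x^2 + 3*x*y - 2*y^2 - y + 1

(a) Degree: no degree-1 curve has this shape, so deg p = 2.
(b) Against the integer gridlines: the curve avoids every integer x-axis point in the box; it meets the y-axis at y = -1 (among the integer gridlines).
(c) Together with the visible shape, these determine p as stated.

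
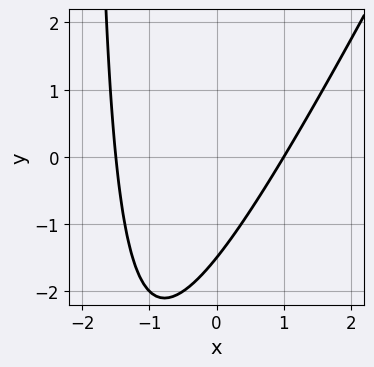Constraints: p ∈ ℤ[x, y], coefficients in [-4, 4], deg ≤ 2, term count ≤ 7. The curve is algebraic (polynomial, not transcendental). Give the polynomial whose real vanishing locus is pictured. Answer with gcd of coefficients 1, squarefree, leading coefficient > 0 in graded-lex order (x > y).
2*x^2 - x*y + x - 2*y - 3

1. deg p = 2. A generic line meets the curve in up to 2 points.
2. From the axis intercepts and sections: it meets the x-axis at x = 1 (among the integer gridlines).
3. These observations pin down the coefficients.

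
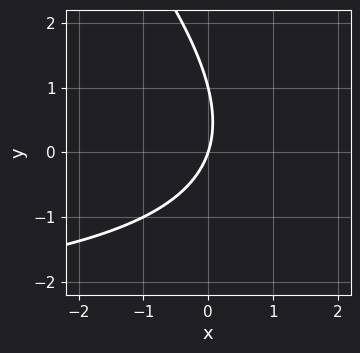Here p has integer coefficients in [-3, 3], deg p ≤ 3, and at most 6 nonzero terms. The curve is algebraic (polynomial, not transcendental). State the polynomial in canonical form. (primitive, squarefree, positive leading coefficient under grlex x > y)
The degree is 2 — no degree-1 curve has this shape.
Against the integer gridlines: it crosses the x-axis at the gridline x = 0; among the integer gridlines, it crosses the y-axis at y ∈ {0, 1}.
Together with the visible shape, these determine p as stated.

x*y + y^2 + 3*x - y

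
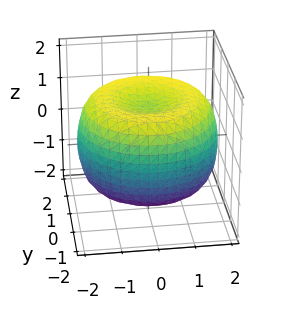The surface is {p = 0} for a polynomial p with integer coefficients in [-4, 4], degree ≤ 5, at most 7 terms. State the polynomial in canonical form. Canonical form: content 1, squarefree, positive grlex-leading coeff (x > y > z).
x^4 + 2*x^2*y^2 + y^4 - 3*x^2 - 3*y^2 + 3*z^2 - 3

(a) The degree is 4 — a generic line meets the surface in up to 4 points.
(b) By symmetry, the surface is invariant under rotation about z: p = q(x² + y², z).
(c) Reading off the gridlines: among the integer gridlines, it crosses the z-axis at z ∈ {-1, 1}; a circular section at z = 1 has radius between 1 and 2.
(d) Matching integer coefficients to the picture gives p.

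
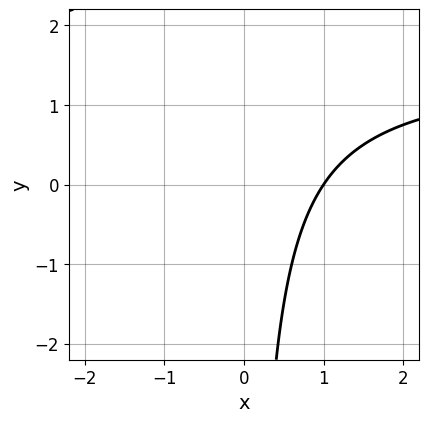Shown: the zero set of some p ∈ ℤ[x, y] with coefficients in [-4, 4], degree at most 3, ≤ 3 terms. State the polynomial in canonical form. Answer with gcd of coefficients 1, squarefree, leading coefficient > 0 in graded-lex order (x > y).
2*x*y - 3*x + 3

First, degree: the shape is more complex than any degree-1 curve, so deg p = 2.
Next, observable constraints: the curve avoids every integer y-axis point in the box; one x-axis crossing is at x = 1.
Finally, the integer polynomial consistent with all of this is the stated p.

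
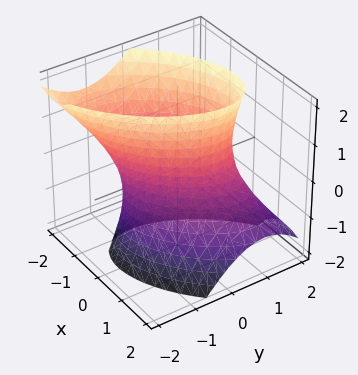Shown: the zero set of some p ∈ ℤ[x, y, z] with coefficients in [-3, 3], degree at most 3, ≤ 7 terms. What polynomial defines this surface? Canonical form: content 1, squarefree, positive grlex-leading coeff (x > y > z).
3*x^2 - 3*x*y + 2*x*z + 3*y^2 - z^2 - 3

First, degree: a generic line meets the surface in up to 2 points, so deg p = 2.
Next, reading off the gridlines: the x-axis gridline crossings are at x ∈ {-1, 1}; no z-intercept at any integer in the box; among the integer gridlines, it crosses the y-axis at y ∈ {-1, 1}.
Finally, assembling these constraints gives the stated polynomial.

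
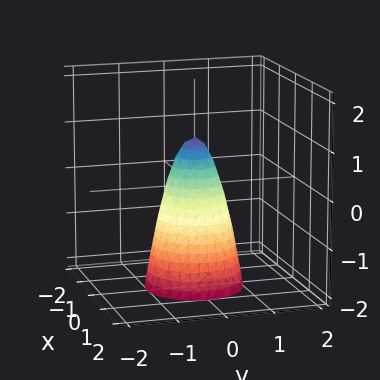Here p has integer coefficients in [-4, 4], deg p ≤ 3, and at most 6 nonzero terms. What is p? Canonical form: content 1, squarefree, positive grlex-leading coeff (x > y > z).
deg p = 2.
Symmetries: rotational symmetry about the z-axis ⇒ p depends on x, y only through x² + y².
Checking where it meets the axes: one z-axis crossing is at z = 1; a circular section at z = 0 has radius between 0 and 1.
Matching integer coefficients to the picture gives p.

3*x^2 + 3*y^2 + z - 1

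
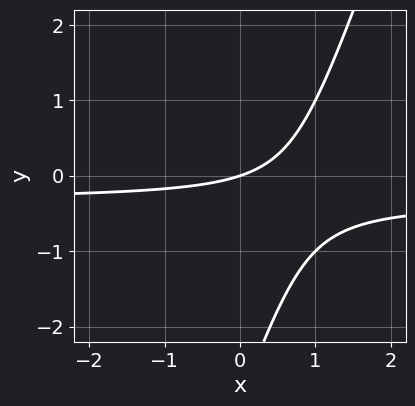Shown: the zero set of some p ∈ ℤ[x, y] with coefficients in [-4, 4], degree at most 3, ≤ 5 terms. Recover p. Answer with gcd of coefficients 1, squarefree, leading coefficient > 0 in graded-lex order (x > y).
First, deg p = 2. No degree-1 curve has this shape.
Next, observable constraints: it meets the x-axis at x = 0 (among the integer gridlines); it meets the y-axis at y = 0 (among the integer gridlines).
Finally, solving for integer coefficients yields p as stated.

3*x*y - y^2 + x - 3*y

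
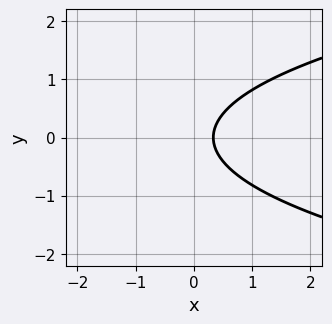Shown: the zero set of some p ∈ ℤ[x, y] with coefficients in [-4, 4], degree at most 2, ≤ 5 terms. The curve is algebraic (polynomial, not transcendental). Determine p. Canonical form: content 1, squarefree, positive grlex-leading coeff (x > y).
3*y^2 - 3*x + 1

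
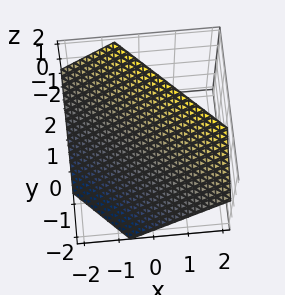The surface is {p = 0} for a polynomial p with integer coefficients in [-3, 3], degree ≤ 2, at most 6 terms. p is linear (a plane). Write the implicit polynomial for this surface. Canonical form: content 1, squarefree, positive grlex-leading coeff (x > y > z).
deg p = 1.
Matching integer coefficients to the picture gives p.

3*x + 3*y - 3*z + 2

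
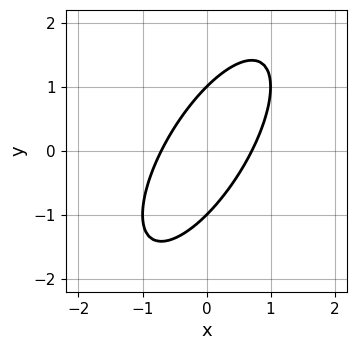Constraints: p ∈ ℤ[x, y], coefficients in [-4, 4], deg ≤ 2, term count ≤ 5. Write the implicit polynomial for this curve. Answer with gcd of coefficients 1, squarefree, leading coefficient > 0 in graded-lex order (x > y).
2*x^2 - 2*x*y + y^2 - 1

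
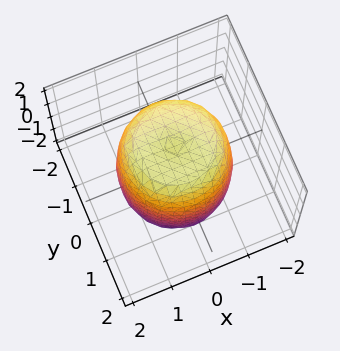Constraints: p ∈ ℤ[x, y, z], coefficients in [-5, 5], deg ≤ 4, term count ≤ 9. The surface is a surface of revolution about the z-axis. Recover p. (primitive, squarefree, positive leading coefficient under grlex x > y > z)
1. Degree: a generic line meets the surface in up to 4 points, so deg p = 4.
2. By symmetry, the surface is invariant under rotation about z: p = q(x² + y², z).
3. From the axis intercepts and sections: a circular section at z = -1 has radius between 1 and 2.
4. Putting this together gives p.

2*x^4 + 4*x^2*y^2 + 2*y^4 - 2*x^2 - 2*y^2 + z^2 - 3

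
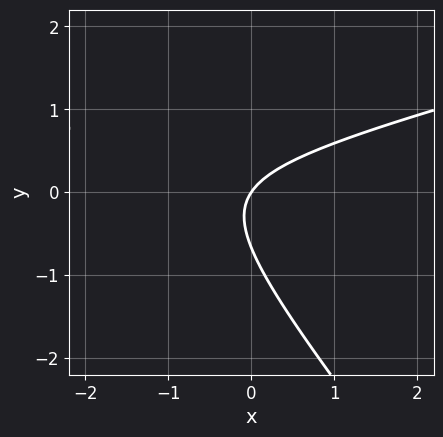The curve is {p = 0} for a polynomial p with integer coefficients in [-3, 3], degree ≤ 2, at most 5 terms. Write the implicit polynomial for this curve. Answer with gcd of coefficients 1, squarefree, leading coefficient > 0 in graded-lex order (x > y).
x^2 - 3*x*y - 3*y^2 + 3*x - 2*y

First, the degree is 2 — a generic line meets the curve in up to 2 points.
Next, checking where it meets the axes: one y-axis crossing is at y = 0; one x-axis crossing is at x = 0.
Finally, the integer polynomial consistent with all of this is the stated p.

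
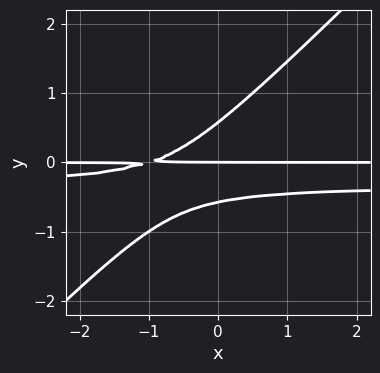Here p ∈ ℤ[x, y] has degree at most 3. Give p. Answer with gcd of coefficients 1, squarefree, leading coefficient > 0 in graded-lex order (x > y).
First, degree: a generic line meets the curve in up to 3 points, so deg p = 3.
Then, against the integer gridlines: it meets the y-axis at y = 0 (among the integer gridlines); the visible x-axis segment lies entirely on the curve.
Finally, together with the visible shape, these determine p as stated.

3*x*y^2 - 3*y^3 + x*y + y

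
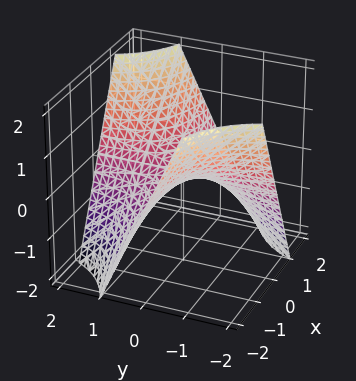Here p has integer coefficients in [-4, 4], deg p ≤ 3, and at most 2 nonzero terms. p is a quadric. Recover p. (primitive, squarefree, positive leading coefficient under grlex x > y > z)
x*y - z

Degree: a hyperbolic paraboloid; a quadric, so deg p = 2.
From the axis intercepts and sections: one z-axis crossing is at z = 0; every point of the x-axis in the box is on the surface; every point of the y-axis in the box is on the surface.
Together with the visible shape, these determine p as stated.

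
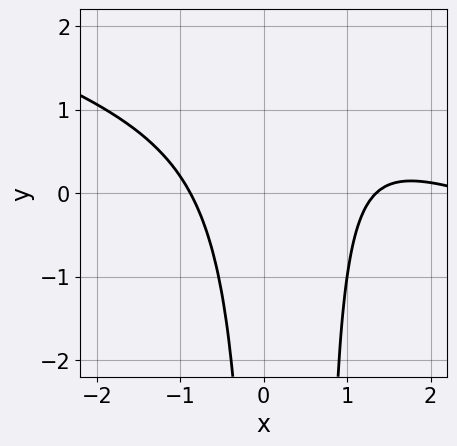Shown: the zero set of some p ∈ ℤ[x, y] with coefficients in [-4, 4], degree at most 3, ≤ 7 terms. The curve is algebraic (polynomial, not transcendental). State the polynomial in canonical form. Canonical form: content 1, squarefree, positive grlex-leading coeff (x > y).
x^3 + 3*x^2*y - 3*x^2 - 2*x*y + 3

Degree: the shape is more complex than any degree-2 curve, so deg p = 3.
From the visible intercepts: no y-intercept at any integer in the box.
Matching integer coefficients to the picture gives p.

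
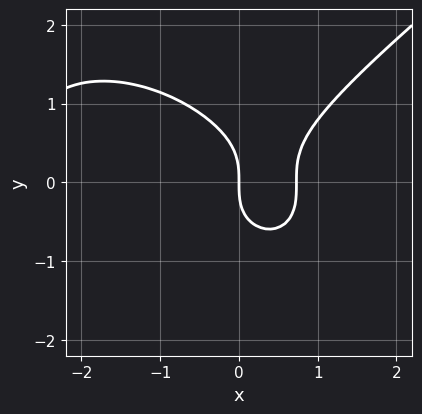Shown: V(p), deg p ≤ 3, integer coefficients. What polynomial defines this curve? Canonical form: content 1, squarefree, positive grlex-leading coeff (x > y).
First, degree: no degree-2 curve has this shape, so deg p = 3.
Then, from the axis intercepts and sections: it crosses the y-axis at the gridline y = 0; it crosses the x-axis at the gridline x = 0.
Finally, the integer polynomial consistent with all of this is the stated p.

x^3 - 2*y^3 + 2*x^2 - 2*x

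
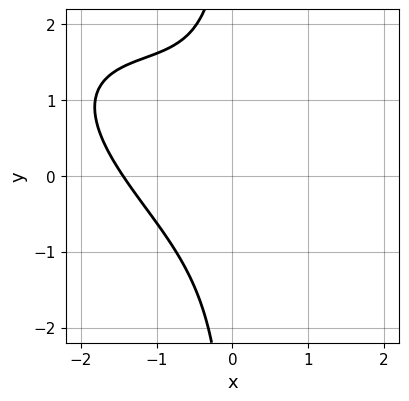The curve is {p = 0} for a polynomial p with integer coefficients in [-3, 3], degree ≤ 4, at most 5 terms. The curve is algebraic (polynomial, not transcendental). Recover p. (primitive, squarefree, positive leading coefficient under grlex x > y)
x^3 + 2*x^2*y + 2*x*y^2 + 3

1. deg p = 3.
2. Reading off the gridlines: it misses every integer gridline on the y-axis.
3. Fitting integer coefficients to these (and the overall shape) gives p.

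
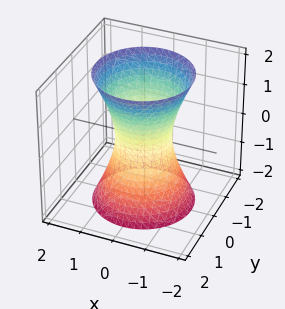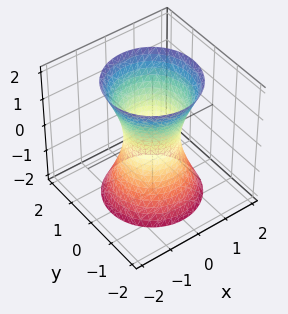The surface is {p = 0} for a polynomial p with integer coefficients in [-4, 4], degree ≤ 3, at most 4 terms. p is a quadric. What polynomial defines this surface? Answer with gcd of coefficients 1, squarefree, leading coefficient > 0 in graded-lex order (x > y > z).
3*x^2 + 3*y^2 - z^2 - 2

The degree is 2 — an hourglass — one-sheet hyperboloid; a quadric.
Symmetries: the z ↦ −z reflection is a symmetry, so z appears only in even powers; the surface is invariant under rotation about z: p = q(x² + y², z).
From the visible intercepts: a circular section at z = 0 has radius between 0 and 1; no z-intercept at any integer in the box.
The integer polynomial consistent with all of this is the stated p.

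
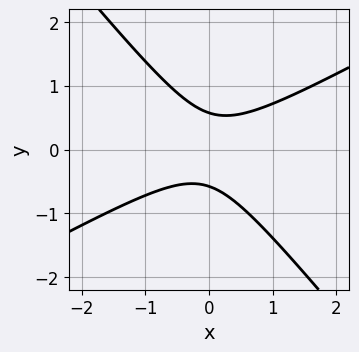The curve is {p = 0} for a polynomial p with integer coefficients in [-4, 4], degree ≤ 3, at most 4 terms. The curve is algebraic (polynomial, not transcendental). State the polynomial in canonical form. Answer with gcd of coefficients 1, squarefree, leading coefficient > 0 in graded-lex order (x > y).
2*x^2 - 2*x*y - 3*y^2 + 1

(a) Degree: a generic line meets the curve in up to 2 points, so deg p = 2.
(b) Against the integer gridlines: it misses every integer gridline on the x-axis.
(c) Solving for integer coefficients yields p as stated.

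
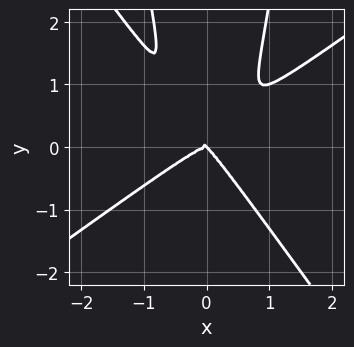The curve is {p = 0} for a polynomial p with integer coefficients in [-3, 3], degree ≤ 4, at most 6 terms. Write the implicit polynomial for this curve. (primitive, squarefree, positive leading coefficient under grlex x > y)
3*x^4 - 2*x^3*y - 3*x^2*y^2 + x*y^2 + y^3

(a) The degree is 4 — no degree-3 curve has this shape.
(b) From the axis intercepts and sections: it meets the y-axis at y = 0 (among the integer gridlines); it crosses the x-axis at the gridline x = 0.
(c) Assembling these constraints gives the stated polynomial.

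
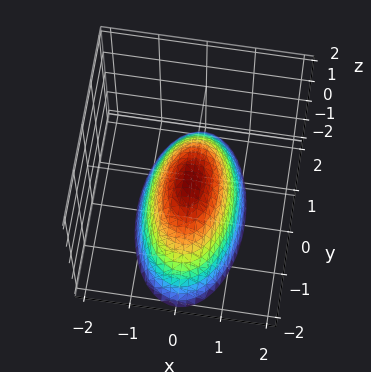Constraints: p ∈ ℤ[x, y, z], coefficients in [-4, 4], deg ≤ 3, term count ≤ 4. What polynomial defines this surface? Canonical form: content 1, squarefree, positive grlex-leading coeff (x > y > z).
3*x^2 + y^2 + 2*z

1. Degree: a single bowl opening along one axis; a quadric, so deg p = 2.
2. Symmetries: it's symmetric under y → −y, forcing even powers of y; mirror symmetry x ↦ −x ⇒ only even powers of x.
3. From the visible intercepts: it crosses the y-axis at the gridline y = 0; it crosses the z-axis at the gridline z = 0; one x-axis crossing is at x = 0.
4. These observations pin down the coefficients.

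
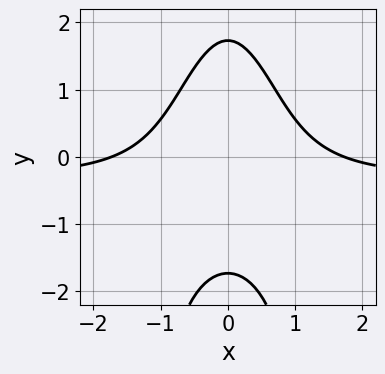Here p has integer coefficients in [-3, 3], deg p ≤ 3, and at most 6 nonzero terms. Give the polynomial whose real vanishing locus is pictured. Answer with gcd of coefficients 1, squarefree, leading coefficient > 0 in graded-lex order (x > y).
1. Degree: no degree-2 curve has this shape, so deg p = 3.
2. Symmetries: mirror symmetry x ↦ −x ⇒ only even powers of x.
3. Assembling these constraints gives the stated polynomial.

3*x^2*y + x^2 + y^2 - 3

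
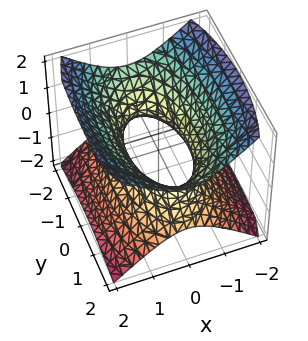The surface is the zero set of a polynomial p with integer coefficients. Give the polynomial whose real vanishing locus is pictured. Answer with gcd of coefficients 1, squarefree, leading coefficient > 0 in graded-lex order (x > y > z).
3*x^2 + y^2 - 3*z^2 - 2

Degree: an hourglass — one-sheet hyperboloid; a quadric, so deg p = 2.
Symmetries: it's symmetric under x → −x, forcing even powers of x; the z ↦ −z reflection is a symmetry, so z appears only in even powers; mirror symmetry y ↦ −y ⇒ only even powers of y.
From the axis intercepts and sections: the surface avoids every integer z-axis point in the box.
Together with the visible shape, these determine p as stated.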